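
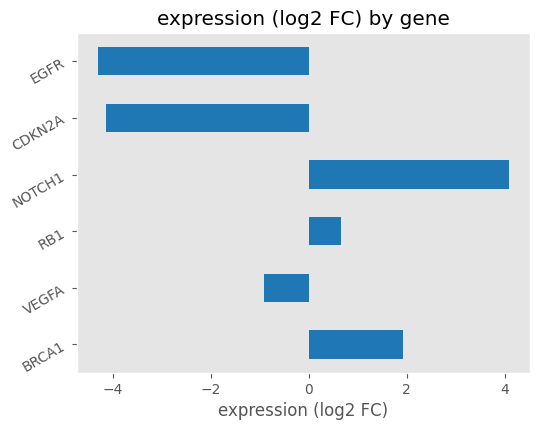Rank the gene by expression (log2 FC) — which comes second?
Top 3: NOTCH1 ≈ 4, BRCA1 ≈ 2, RB1 ≈ 1.

BRCA1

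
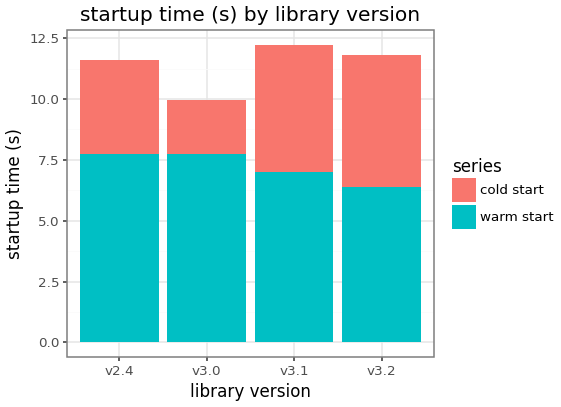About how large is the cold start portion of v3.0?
≈ 2

cold start top ≈ 10, bottom ≈ 8; segment ≈ 2.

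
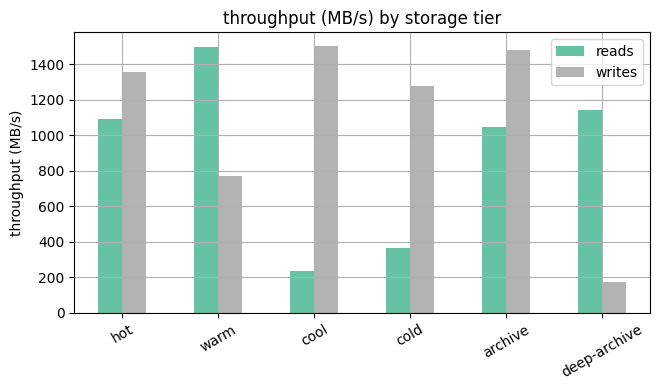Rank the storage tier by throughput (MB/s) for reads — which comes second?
deep-archive

Top 3 for reads: warm ≈ 1400, deep-archive ≈ 1200, hot ≈ 1000.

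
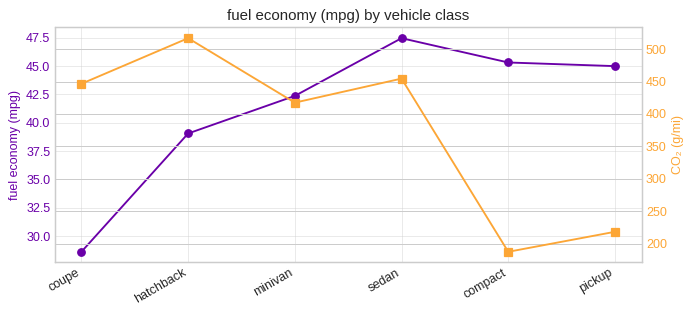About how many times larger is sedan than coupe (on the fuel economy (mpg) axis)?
sedan ≈ 48, coupe ≈ 28; 48/28 ≈ 1.71.

≈ 1.71×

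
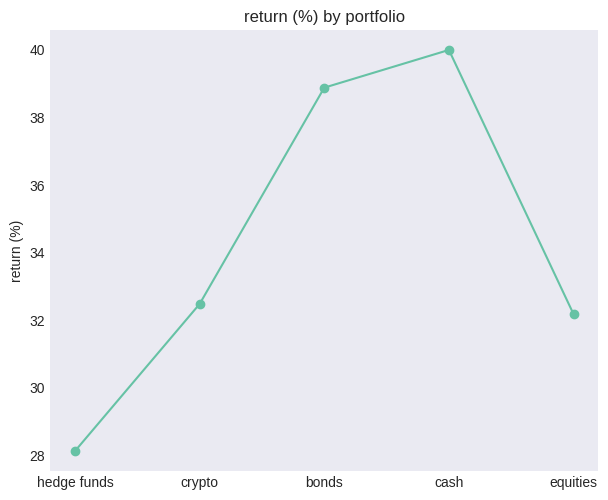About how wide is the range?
≈ 12

Max cash ≈ 40, min hedge funds ≈ 28; range ≈ 12.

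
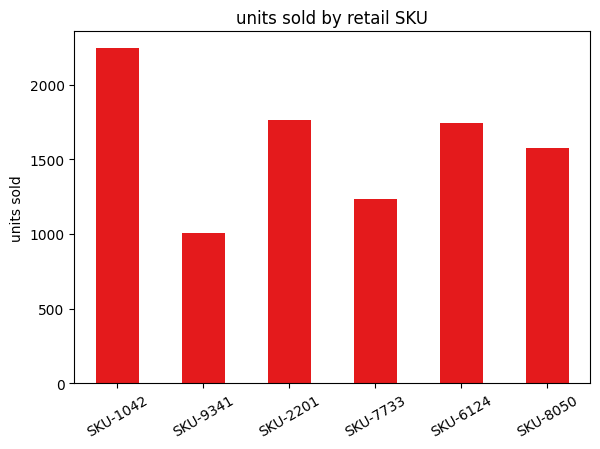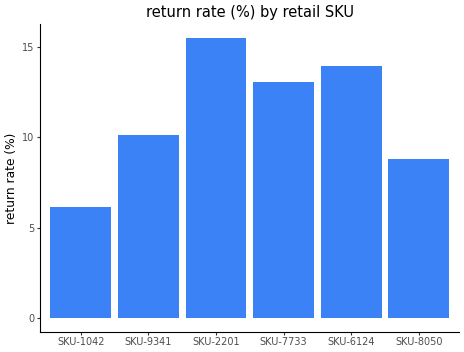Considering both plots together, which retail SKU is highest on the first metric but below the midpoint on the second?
Chart 2 median return rate (%) ≈ 12; below-median retail SKUs: SKU-1042, SKU-9341, SKU-8050. Among those, SKU-1042 has the highest units sold (≈ 2000).

SKU-1042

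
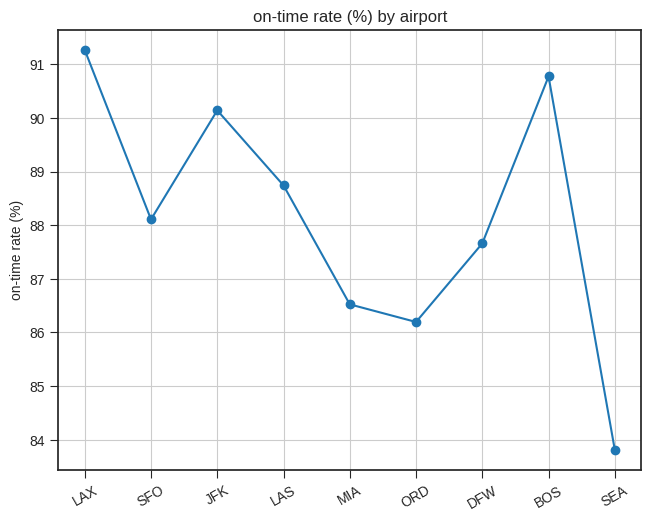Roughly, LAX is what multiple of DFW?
≈ 1.03×

LAX ≈ 91, DFW ≈ 88; 91/88 ≈ 1.03.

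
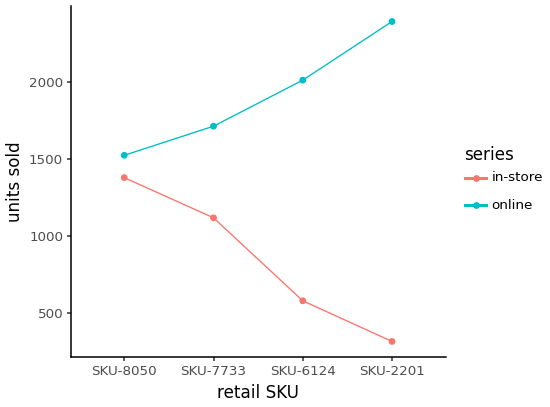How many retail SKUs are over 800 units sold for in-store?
Above 800: SKU-8050, SKU-7733.

2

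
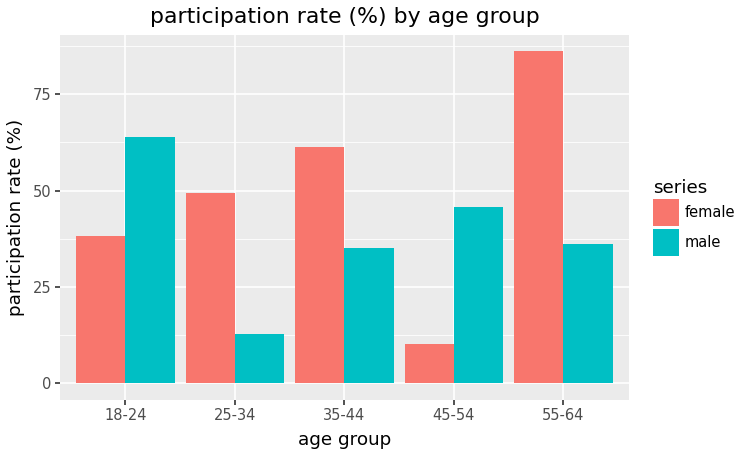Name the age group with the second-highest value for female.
Top 3 for female: 55-64 ≈ 90, 35-44 ≈ 60, 25-34 ≈ 50.

35-44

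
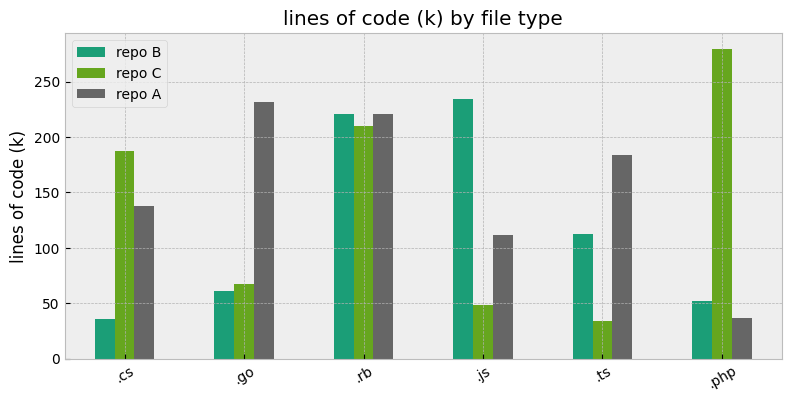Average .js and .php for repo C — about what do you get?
(50 + 275) / 2 ≈ 162.

≈ 162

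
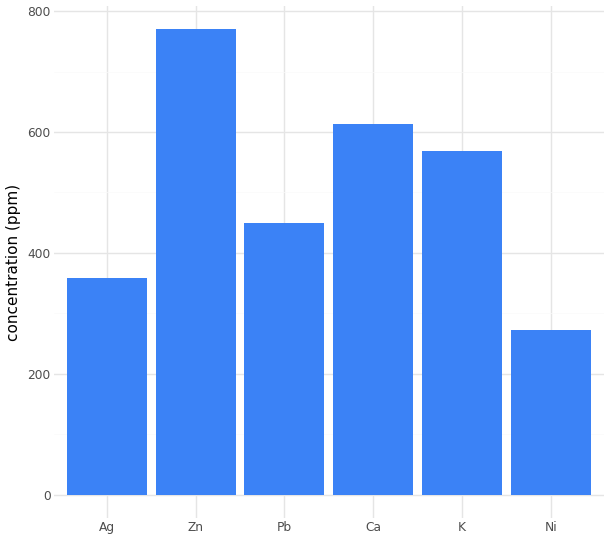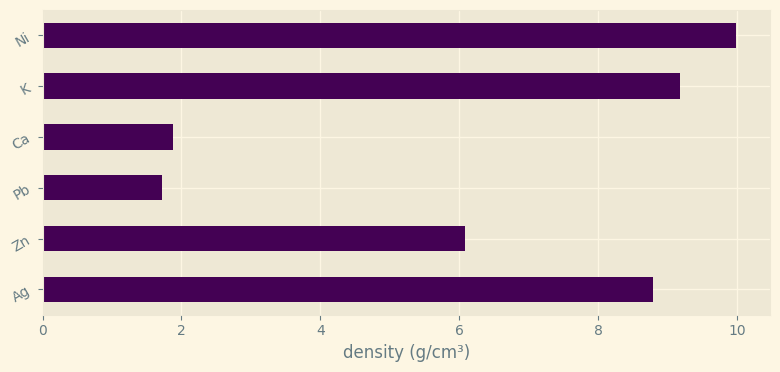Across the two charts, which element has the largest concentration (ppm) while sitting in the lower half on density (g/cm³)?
Chart 2 median density (g/cm³) ≈ 7; below-median elements: Zn, Pb, Ca. Among those, Zn has the highest concentration (ppm) (≈ 800).

Zn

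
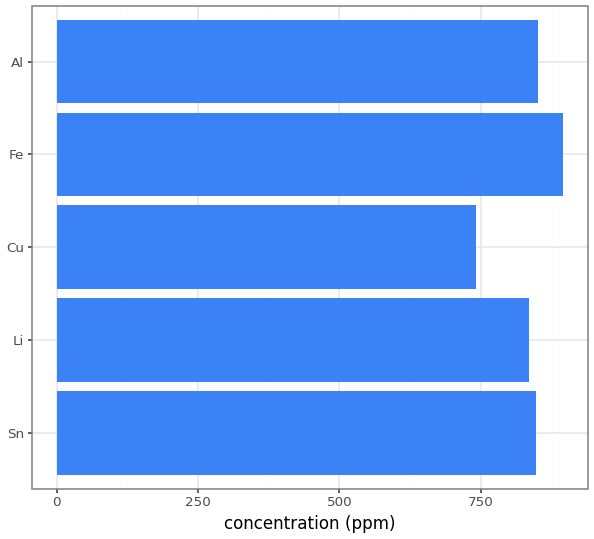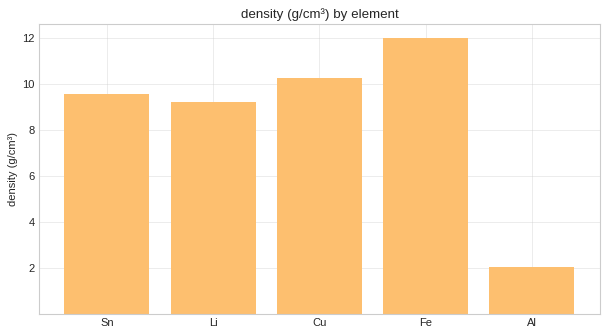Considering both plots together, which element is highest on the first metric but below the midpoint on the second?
Chart 2 median density (g/cm³) ≈ 10; below-median elements: Li, Al. Among those, Al has the highest concentration (ppm) (≈ 900).

Al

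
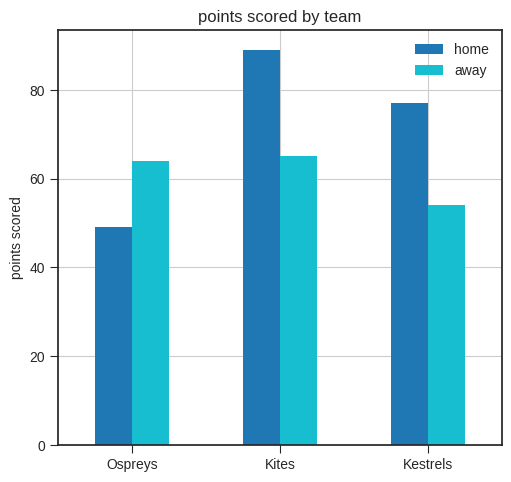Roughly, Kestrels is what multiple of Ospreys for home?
≈ 1.6×

Kestrels ≈ 80, Ospreys ≈ 50; 80/50 ≈ 1.6.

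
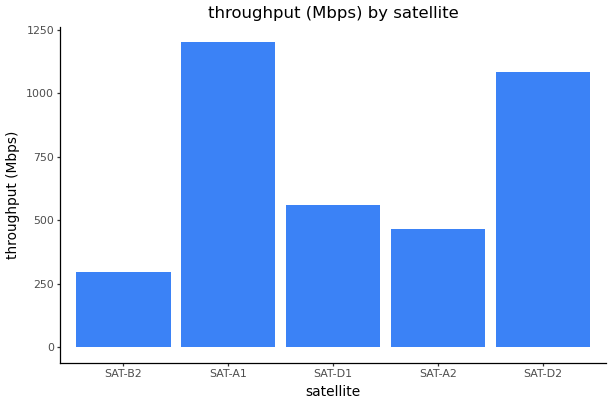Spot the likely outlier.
SAT-A1

SAT-A1 ≈ 1200; the rest sit between ≈ 300 and ≈ 1100.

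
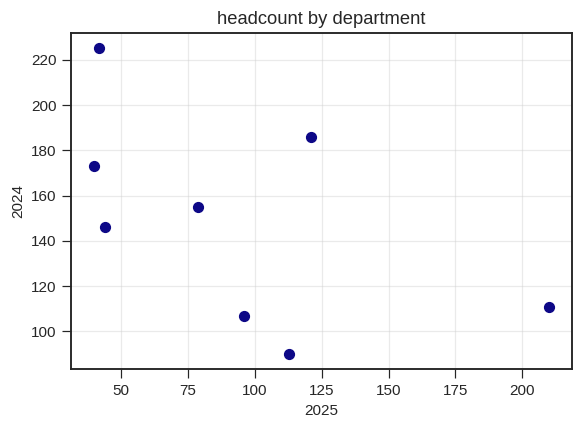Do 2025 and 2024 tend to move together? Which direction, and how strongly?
negative, moderate

Points are negatively correlated; moderate (|r| ≈ 0.5).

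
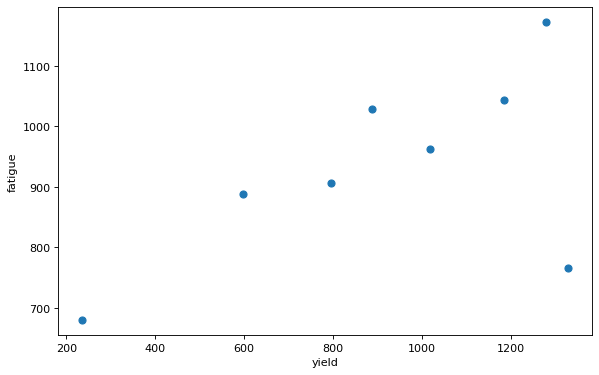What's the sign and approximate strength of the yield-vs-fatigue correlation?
positive, moderate

Points are positively correlated; moderate (|r| ≈ 0.6).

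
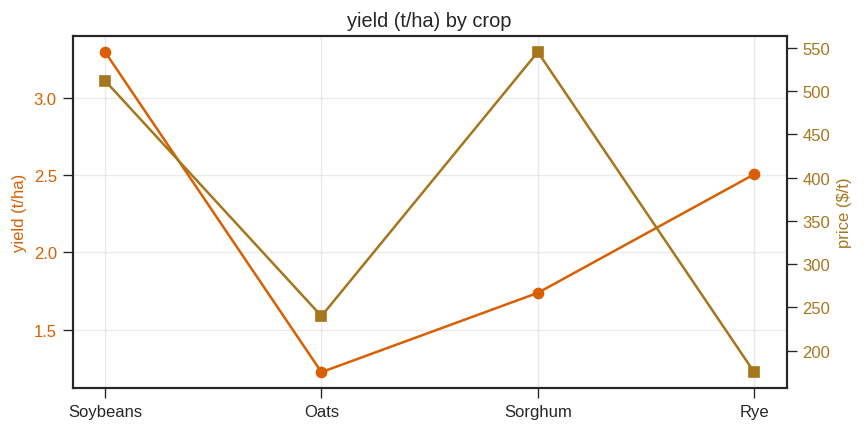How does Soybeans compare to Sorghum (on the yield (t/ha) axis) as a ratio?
≈ 1.78×

Soybeans ≈ 3.2, Sorghum ≈ 1.8; 3.2/1.8 ≈ 1.78.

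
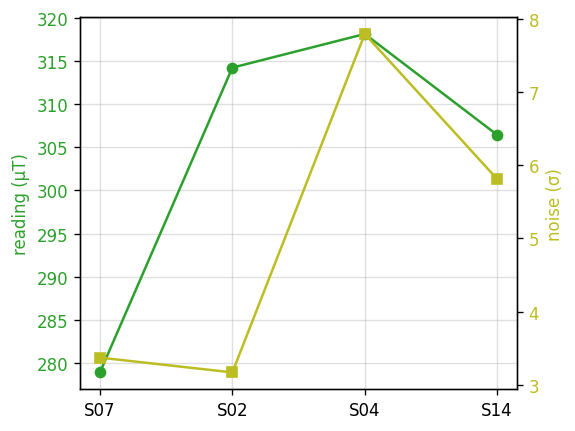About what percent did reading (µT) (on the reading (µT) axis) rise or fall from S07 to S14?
≈ +8.9%

S07 ≈ 280, S14 ≈ 305; (305 − 280) / 280 ≈ +8.9%.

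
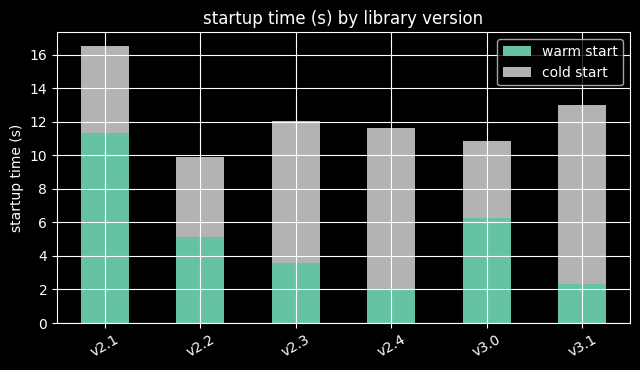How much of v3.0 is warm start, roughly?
warm start top ≈ 6, bottom ≈ 0; segment ≈ 6.

≈ 6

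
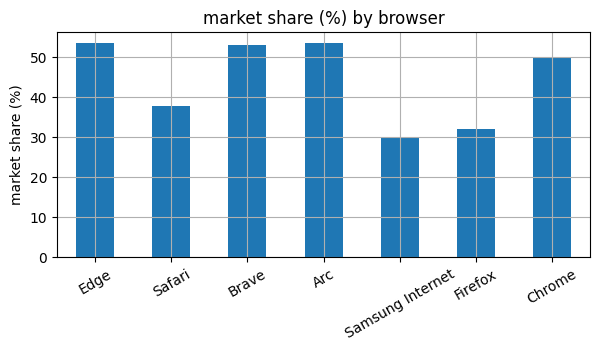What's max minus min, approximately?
Max Edge ≈ 55, min Samsung Internet ≈ 30; range ≈ 25.

≈ 25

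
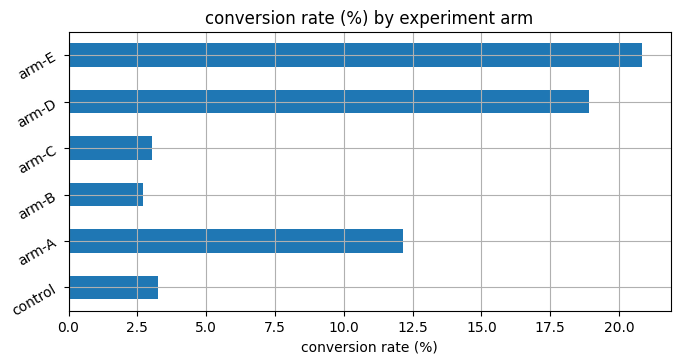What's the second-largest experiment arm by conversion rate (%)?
Top 3: arm-E ≈ 20, arm-D ≈ 18, arm-A ≈ 12.

arm-D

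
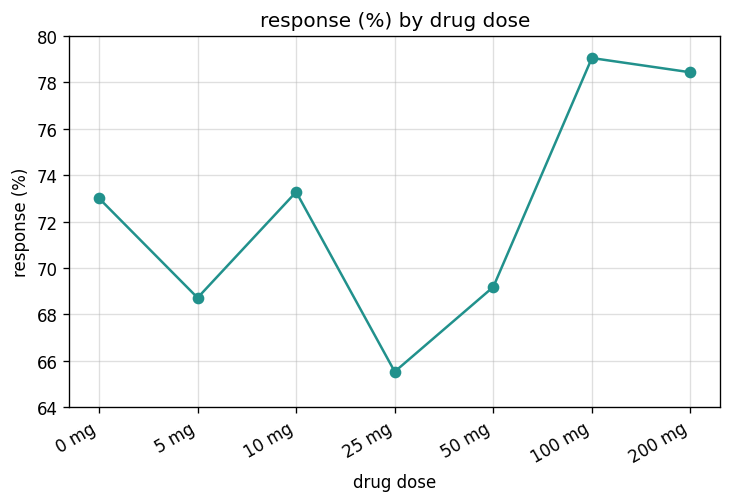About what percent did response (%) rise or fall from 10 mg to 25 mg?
≈ -10.8%

10 mg ≈ 74, 25 mg ≈ 66; (66 − 74) / 74 ≈ -10.8%.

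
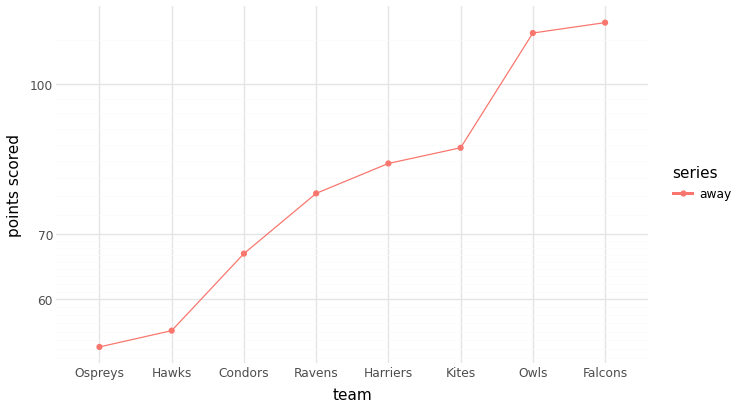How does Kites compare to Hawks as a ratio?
Kites ≈ 90, Hawks ≈ 60; 90/60 ≈ 1.5.

≈ 1.5×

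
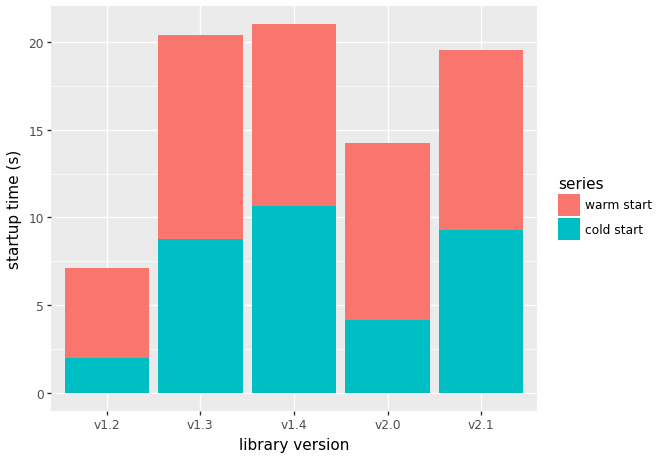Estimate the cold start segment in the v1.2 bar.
≈ 2

cold start top ≈ 2, bottom ≈ 0; segment ≈ 2.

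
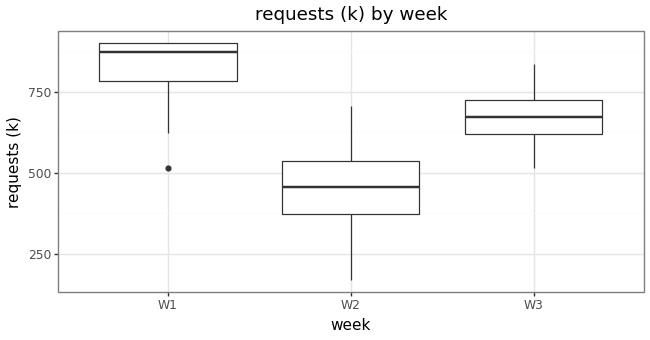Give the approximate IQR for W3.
≈ 100

Q3 ≈ 700, Q1 ≈ 600; IQR ≈ 100.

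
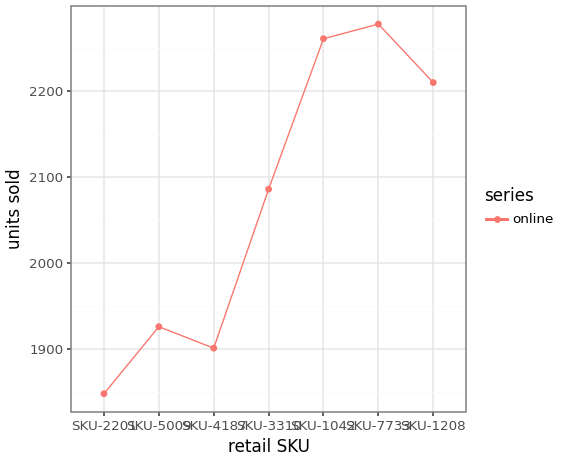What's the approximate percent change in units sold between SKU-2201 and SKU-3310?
SKU-2201 ≈ 1850, SKU-3310 ≈ 2100; (2100 − 1850) / 1850 ≈ +13.5%.

≈ +13.5%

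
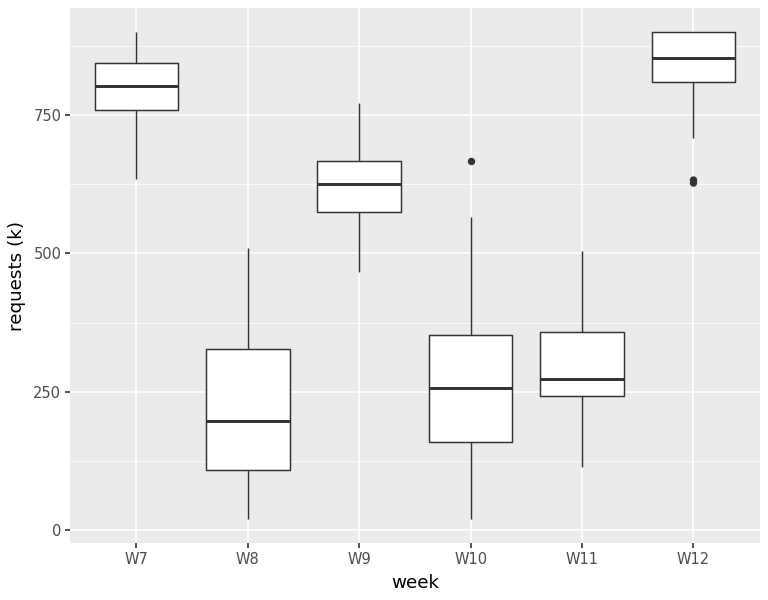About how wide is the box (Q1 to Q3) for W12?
Q3 ≈ 900, Q1 ≈ 800; IQR ≈ 100.

≈ 100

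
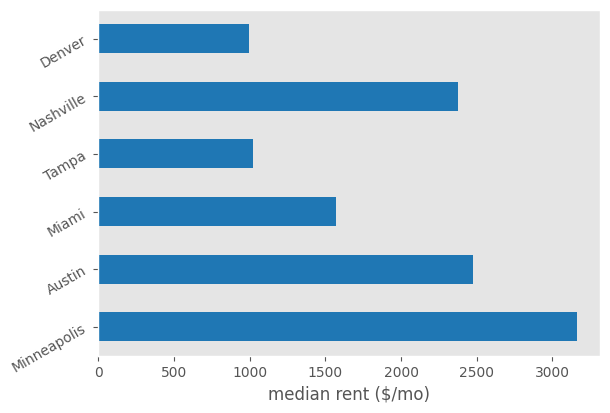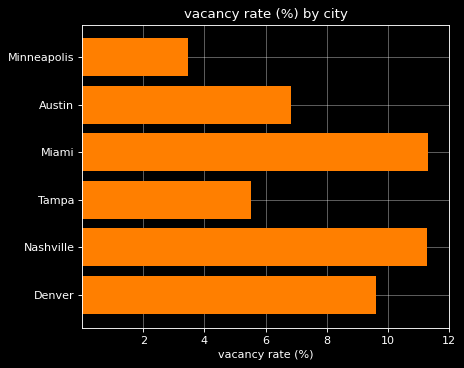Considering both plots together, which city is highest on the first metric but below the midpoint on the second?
Chart 2 median vacancy rate (%) ≈ 8; below-median cities: Minneapolis, Austin, Tampa. Among those, Minneapolis has the highest median rent ($/mo) (≈ 3000).

Minneapolis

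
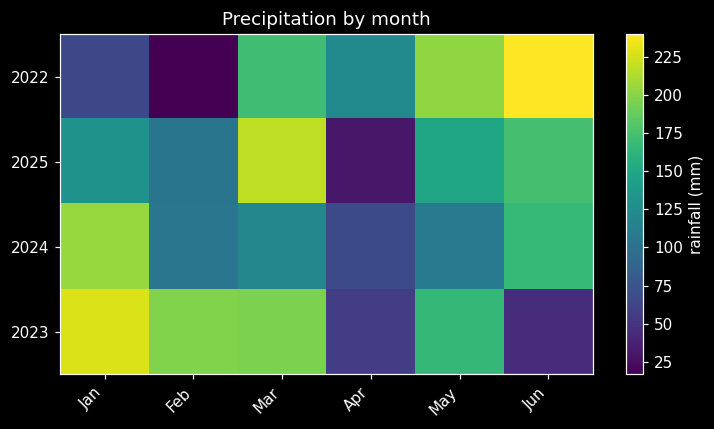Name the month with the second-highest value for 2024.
Top 3 for 2024: Jan ≈ 200, Jun ≈ 160, Mar ≈ 120.

Jun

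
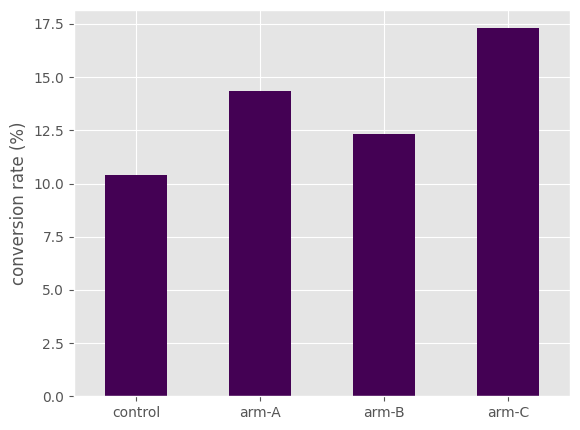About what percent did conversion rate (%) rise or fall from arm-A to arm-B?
≈ -14.3%

arm-A ≈ 14, arm-B ≈ 12; (12 − 14) / 14 ≈ -14.3%.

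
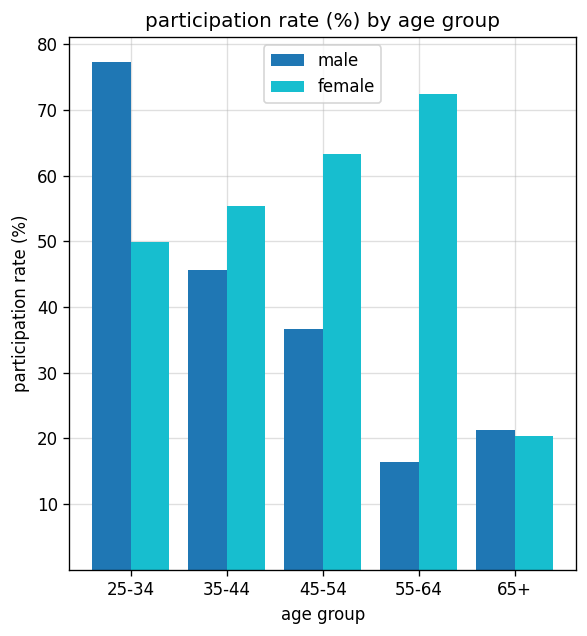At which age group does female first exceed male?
25-34: female ≈ 50 vs male ≈ 80 (not yet); 35-44: female ≈ 60 vs male ≈ 50 (first crossover).

35-44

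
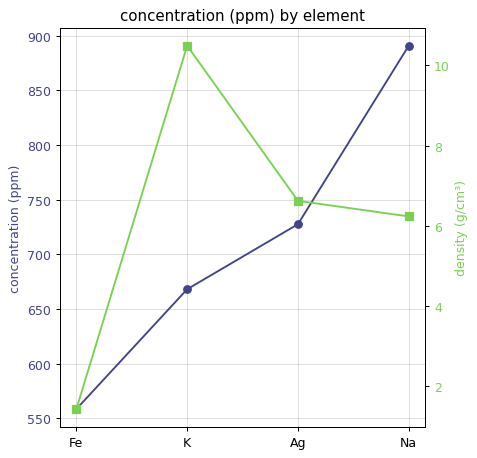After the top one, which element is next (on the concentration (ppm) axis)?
Top 3 (on the concentration (ppm) axis): Na ≈ 900, Ag ≈ 750, K ≈ 650.

Ag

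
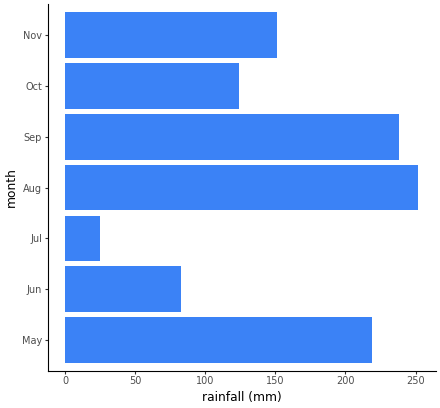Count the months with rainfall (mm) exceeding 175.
Above 175: May, Aug, Sep.

3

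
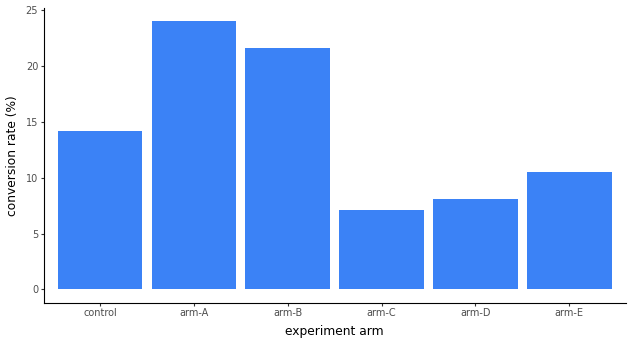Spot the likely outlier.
arm-A

arm-A ≈ 24; the rest sit between ≈ 8 and ≈ 22.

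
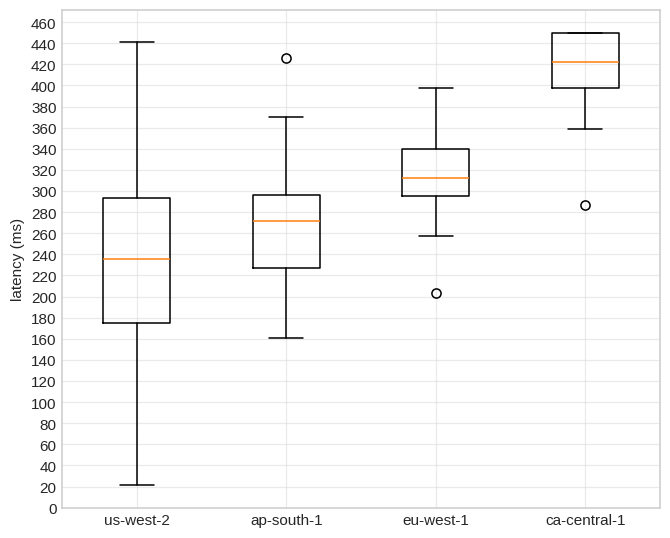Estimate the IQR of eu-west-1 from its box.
≈ 40

Q3 ≈ 340, Q1 ≈ 300; IQR ≈ 40.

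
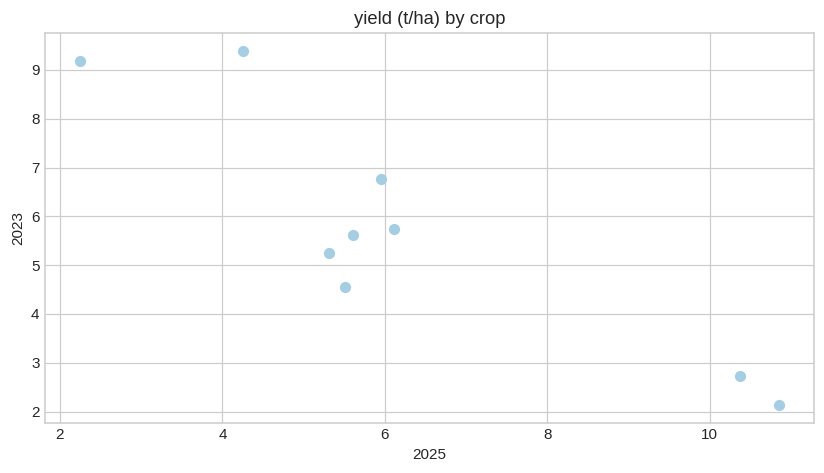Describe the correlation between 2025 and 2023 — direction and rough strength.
negative, strong

Points are negatively correlated; strong (|r| ≈ 0.9).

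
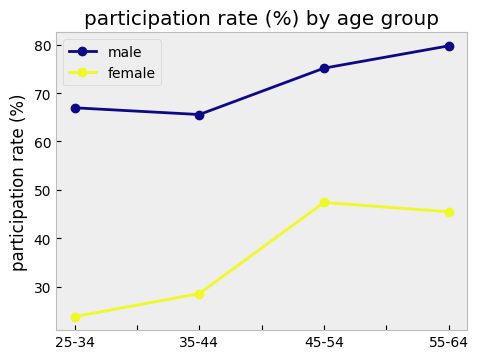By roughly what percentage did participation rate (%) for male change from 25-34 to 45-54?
25-34 ≈ 65, 45-54 ≈ 75; (75 − 65) / 65 ≈ +15.4%.

≈ +15.4%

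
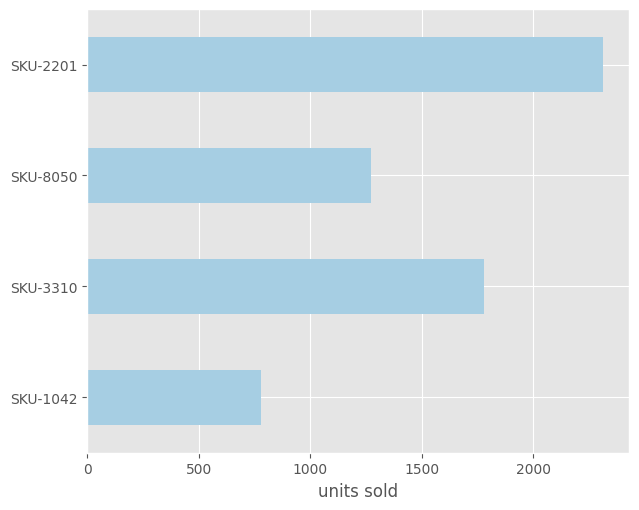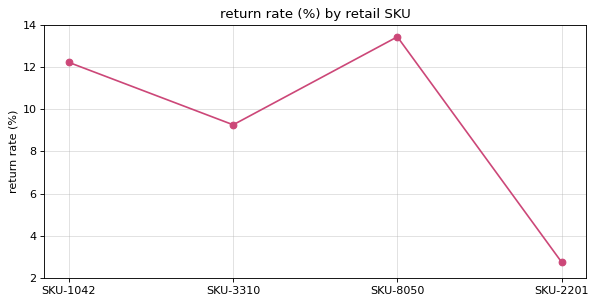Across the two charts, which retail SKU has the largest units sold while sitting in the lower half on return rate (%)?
SKU-2201

Chart 2 median return rate (%) ≈ 10; below-median retail SKUs: SKU-3310, SKU-2201. Among those, SKU-2201 has the highest units sold (≈ 2500).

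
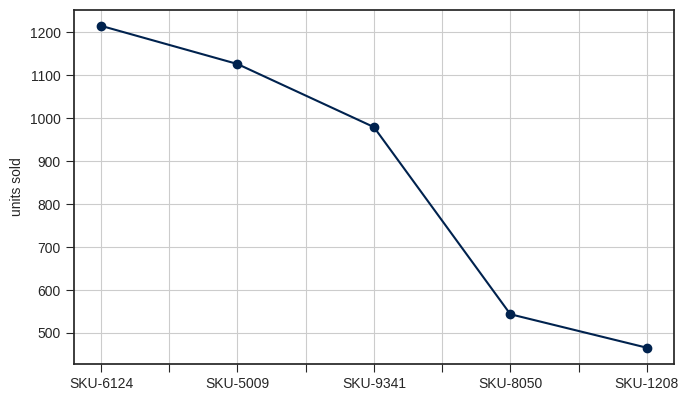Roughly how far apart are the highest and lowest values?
Max SKU-6124 ≈ 1200, min SKU-1208 ≈ 500; range ≈ 700.

≈ 700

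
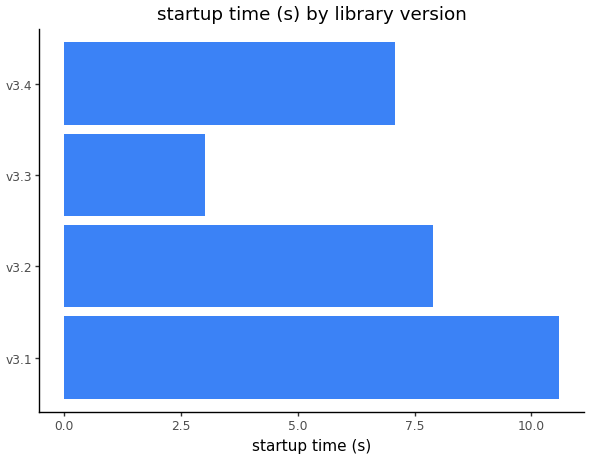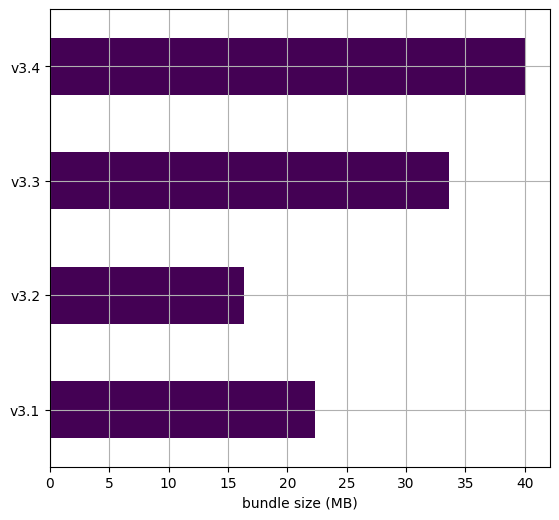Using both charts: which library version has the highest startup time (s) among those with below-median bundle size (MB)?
v3.1

Chart 2 median bundle size (MB) ≈ 30; below-median library versions: v3.1, v3.2. Among those, v3.1 has the highest startup time (s) (≈ 11).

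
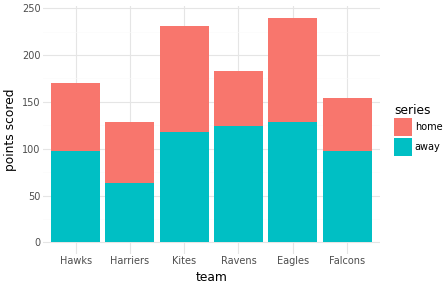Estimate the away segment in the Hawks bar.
away top ≈ 100, bottom ≈ 0; segment ≈ 100.

≈ 100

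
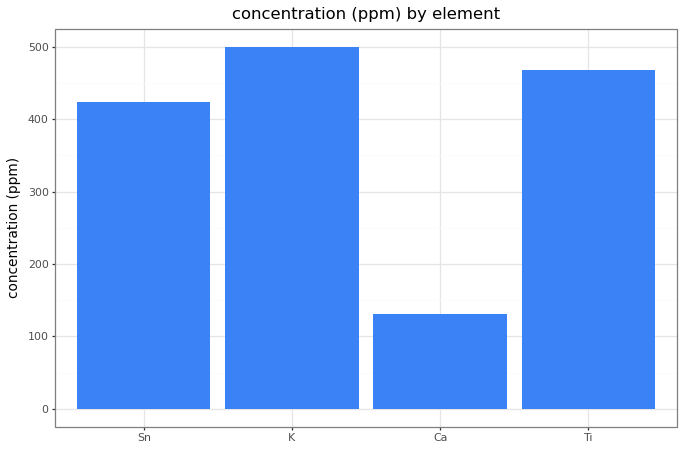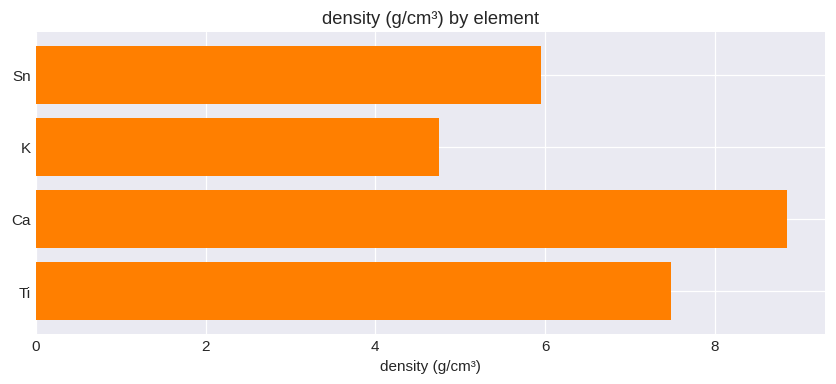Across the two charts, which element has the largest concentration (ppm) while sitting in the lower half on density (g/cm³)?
Chart 2 median density (g/cm³) ≈ 7; below-median elements: Sn, K. Among those, K has the highest concentration (ppm) (≈ 500).

K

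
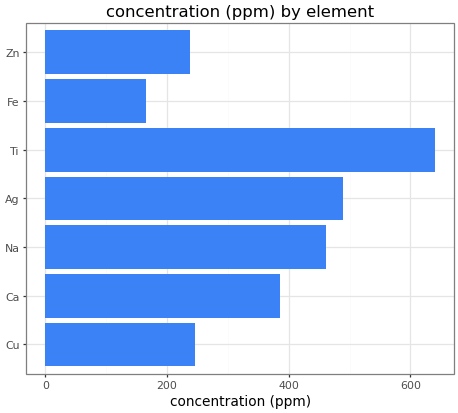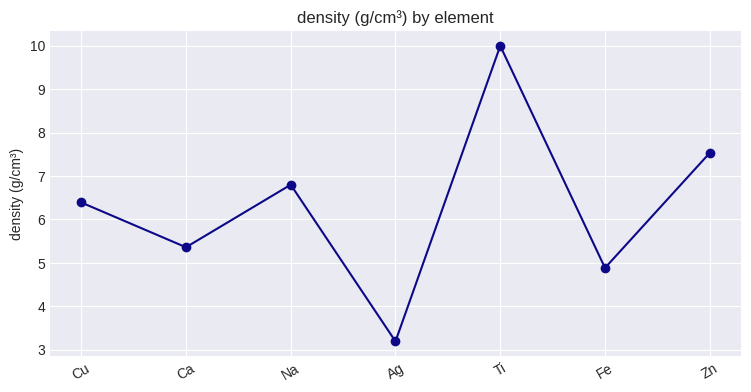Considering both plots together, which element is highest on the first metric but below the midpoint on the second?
Ag

Chart 2 median density (g/cm³) ≈ 6; below-median elements: Ca, Ag, Fe. Among those, Ag has the highest concentration (ppm) (≈ 500).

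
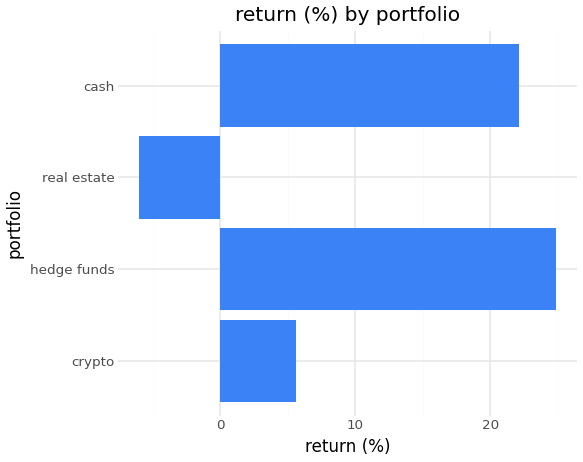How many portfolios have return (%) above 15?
Above 15: hedge funds, cash.

2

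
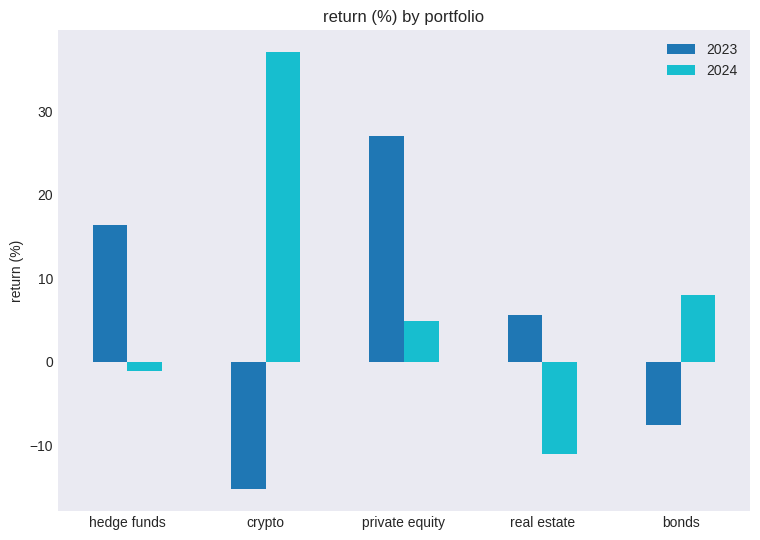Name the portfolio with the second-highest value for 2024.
Top 3 for 2024: crypto ≈ 35, bonds ≈ 10, private equity ≈ 5.

bonds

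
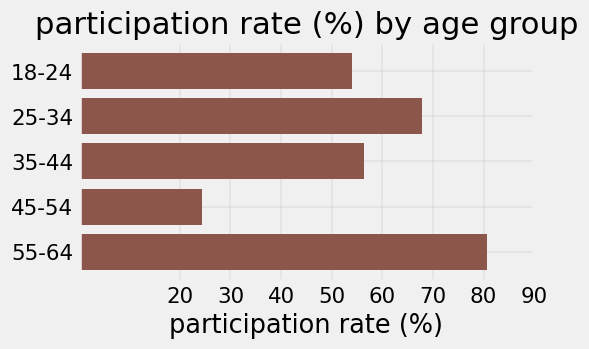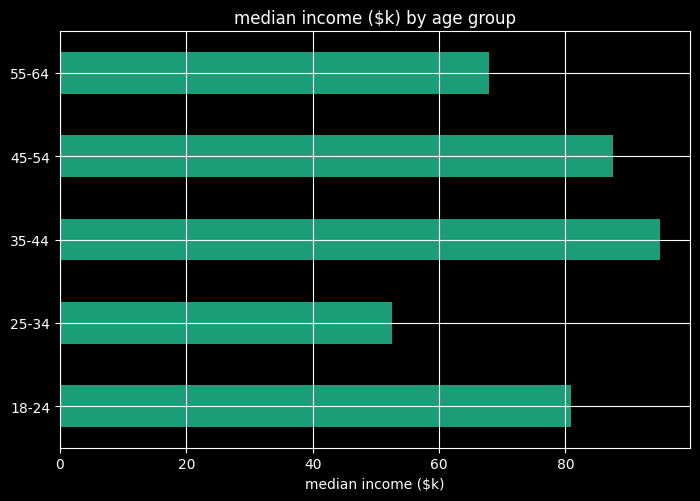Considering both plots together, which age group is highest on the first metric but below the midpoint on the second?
Chart 2 median median income ($k) ≈ 80; below-median age groups: 25-34, 55-64. Among those, 55-64 has the highest participation rate (%) (≈ 80).

55-64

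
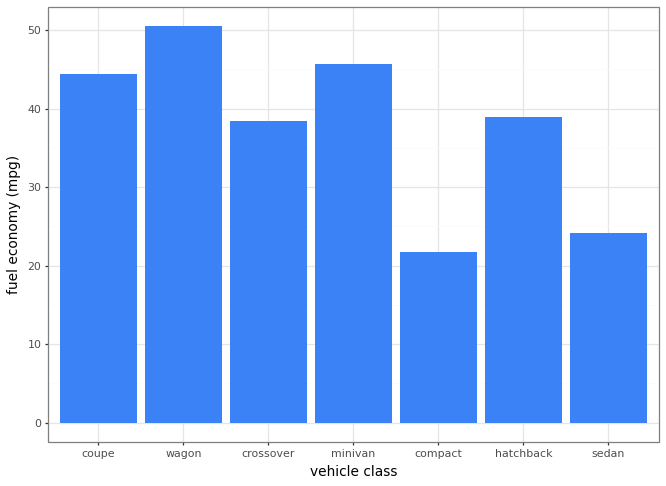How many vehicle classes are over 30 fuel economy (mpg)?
5

Above 30: coupe, wagon, crossover, minivan, hatchback.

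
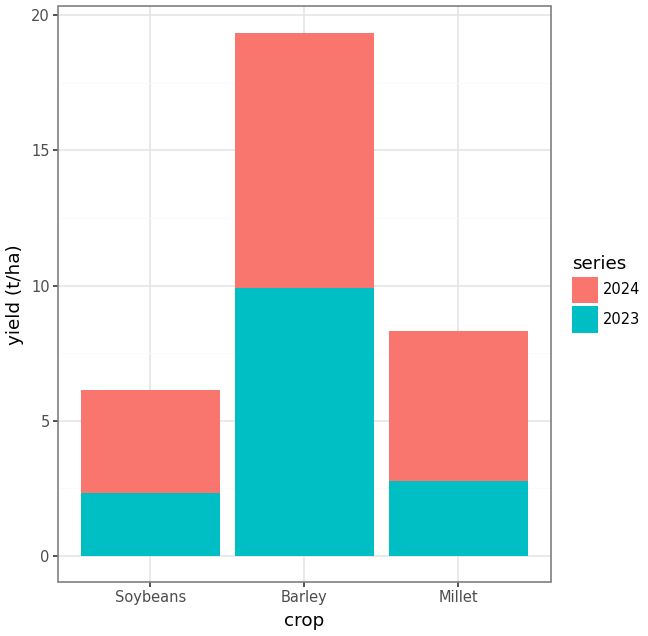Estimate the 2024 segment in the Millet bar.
2024 top ≈ 8, bottom ≈ 2; segment ≈ 6.

≈ 6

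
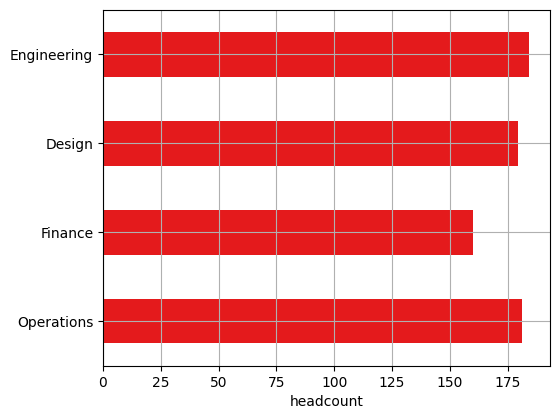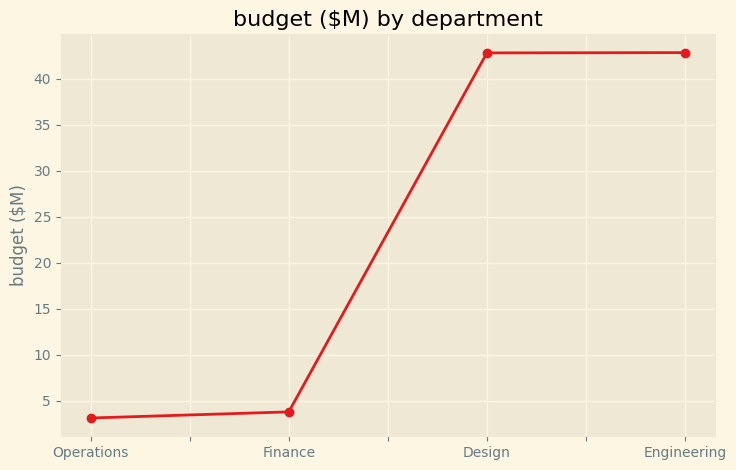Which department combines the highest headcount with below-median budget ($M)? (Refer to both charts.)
Operations

Chart 2 median budget ($M) ≈ 25; below-median departments: Operations, Finance. Among those, Operations has the highest headcount (≈ 180).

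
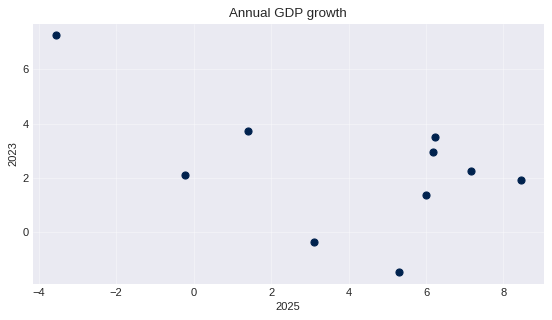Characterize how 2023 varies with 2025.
Points are negatively correlated; moderate (|r| ≈ 0.5).

negative, moderate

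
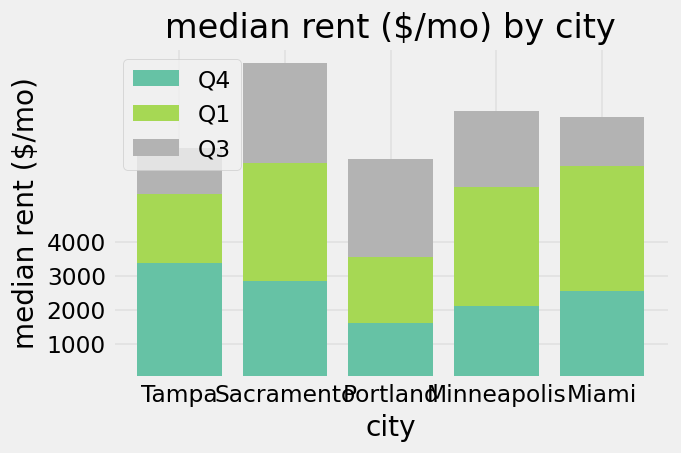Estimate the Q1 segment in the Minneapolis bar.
≈ 4000

Q1 top ≈ 6000, bottom ≈ 2000; segment ≈ 4000.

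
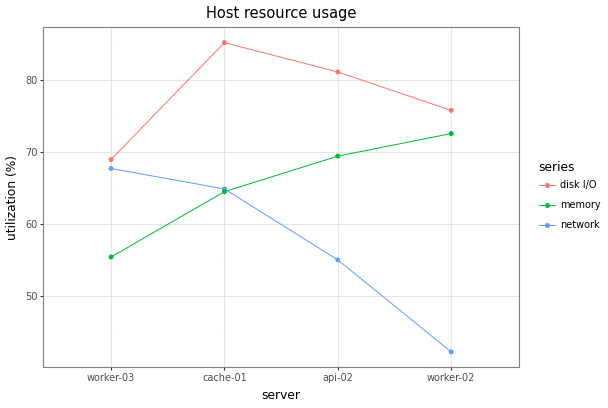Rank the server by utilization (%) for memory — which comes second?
api-02

Top 3 for memory: worker-02 ≈ 75, api-02 ≈ 70, cache-01 ≈ 65.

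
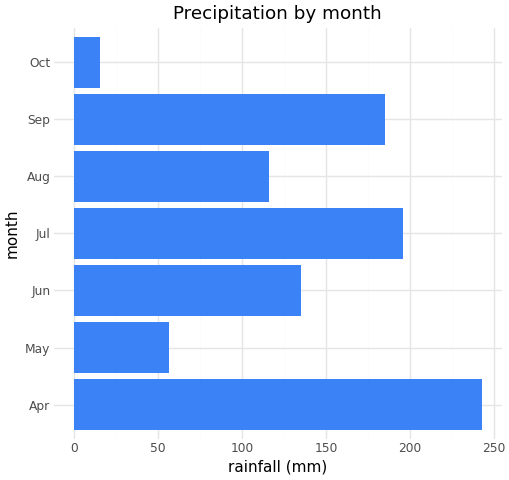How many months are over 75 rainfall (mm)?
5

Above 75: Apr, Jun, Jul, Aug, Sep.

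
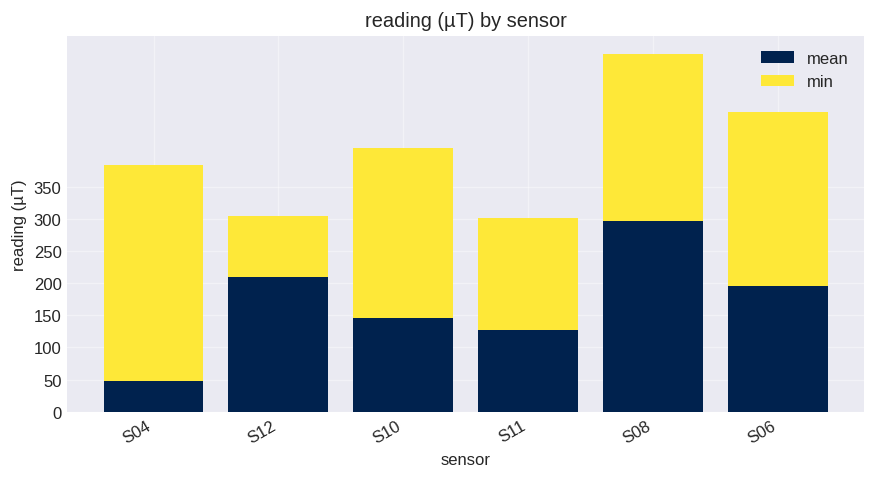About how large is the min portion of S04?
min top ≈ 400, bottom ≈ 50; segment ≈ 350.

≈ 350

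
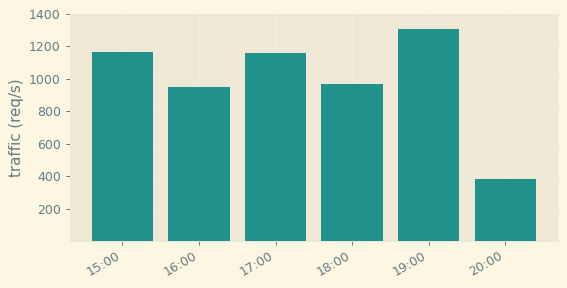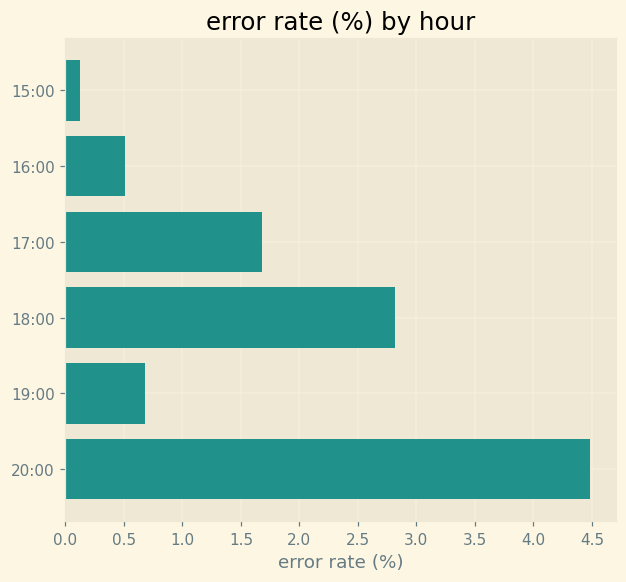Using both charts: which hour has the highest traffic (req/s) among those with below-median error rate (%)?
Chart 2 median error rate (%) ≈ 1; below-median hours: 15:00, 16:00, 19:00. Among those, 19:00 has the highest traffic (req/s) (≈ 1400).

19:00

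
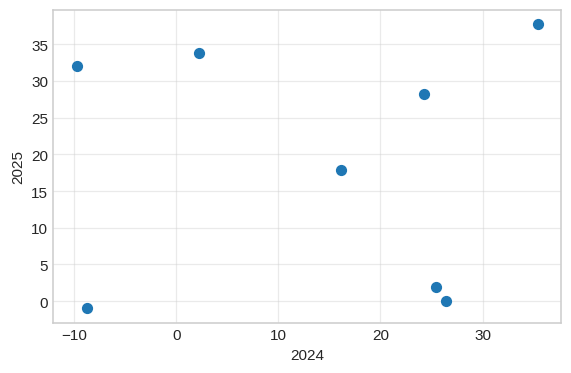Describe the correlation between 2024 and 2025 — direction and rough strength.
no clear correlation

Points are roughly uncorrelated; weak (|r| ≈ 0.0).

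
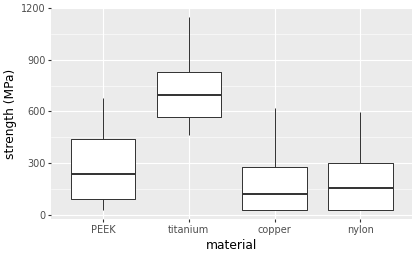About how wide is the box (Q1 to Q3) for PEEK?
Q3 ≈ 450, Q1 ≈ 100; IQR ≈ 350.

≈ 350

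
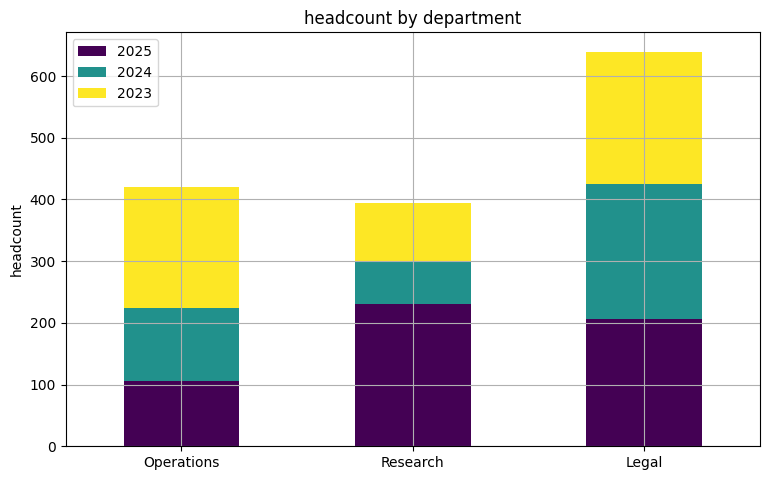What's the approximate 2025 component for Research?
2025 top ≈ 200, bottom ≈ 0; segment ≈ 200.

≈ 200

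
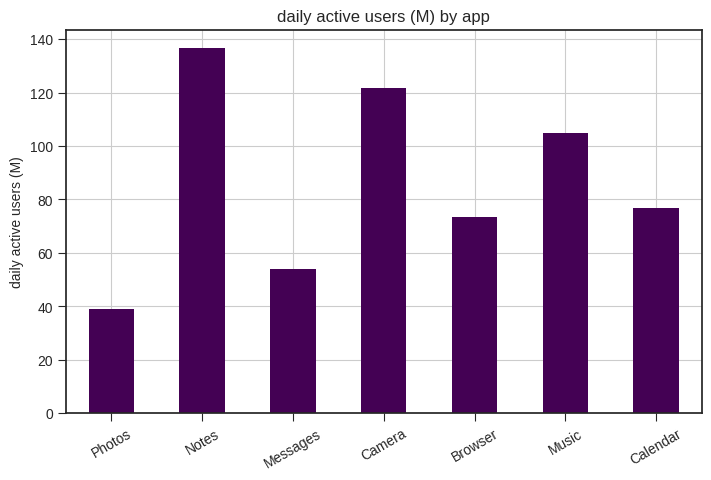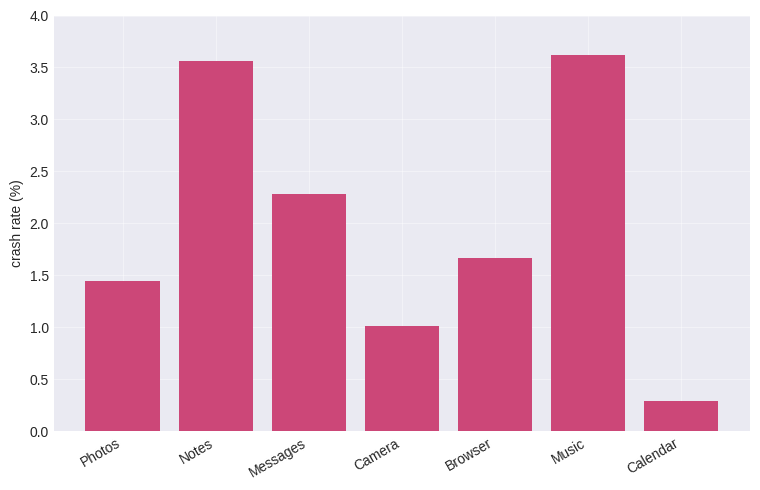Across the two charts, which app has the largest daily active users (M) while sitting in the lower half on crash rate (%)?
Camera

Chart 2 median crash rate (%) ≈ 1.5; below-median apps: Photos, Camera, Calendar. Among those, Camera has the highest daily active users (M) (≈ 120).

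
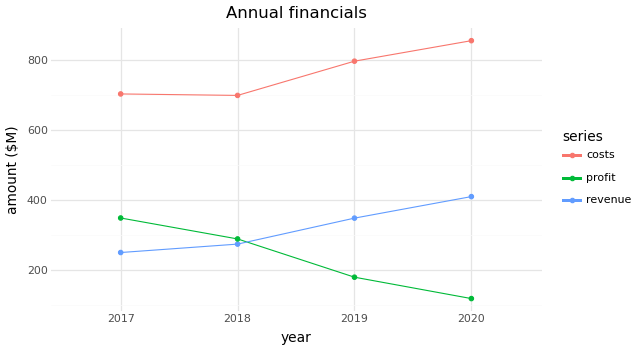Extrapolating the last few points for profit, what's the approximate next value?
≈ 0

Last three: 300, 200, 100 → slope ≈ -100/step → next ≈ 0.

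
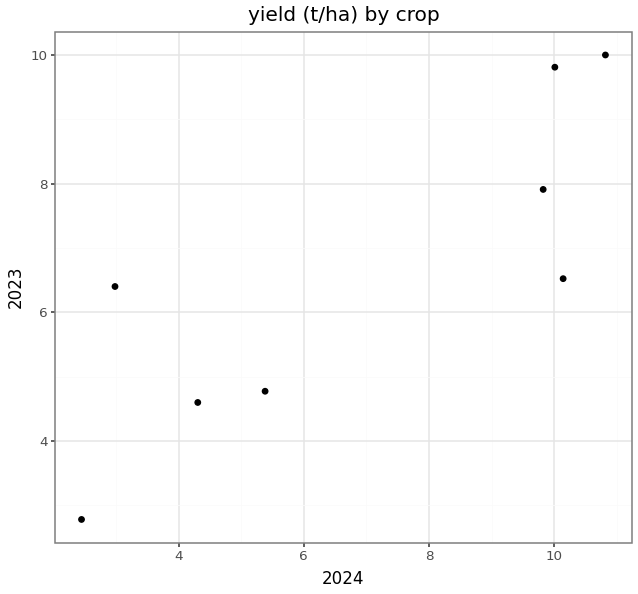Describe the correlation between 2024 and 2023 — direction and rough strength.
Points are positively correlated; strong (|r| ≈ 0.8).

positive, strong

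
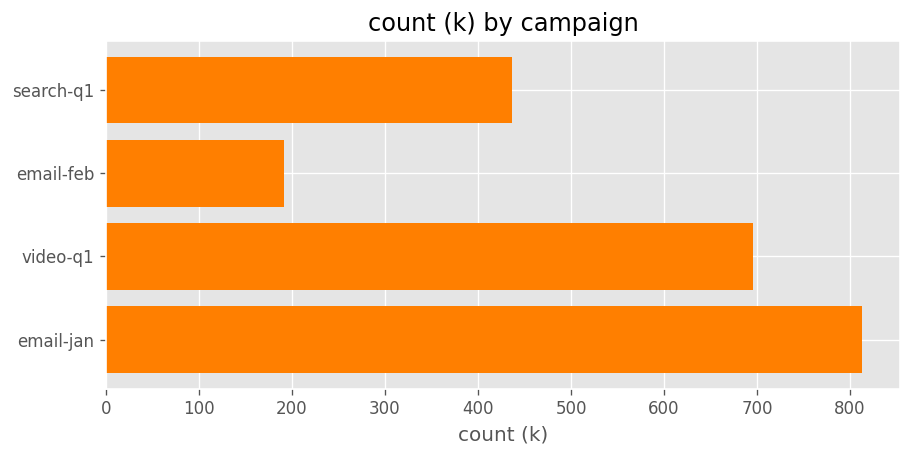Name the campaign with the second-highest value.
Top 3: email-jan ≈ 800, video-q1 ≈ 700, search-q1 ≈ 400.

video-q1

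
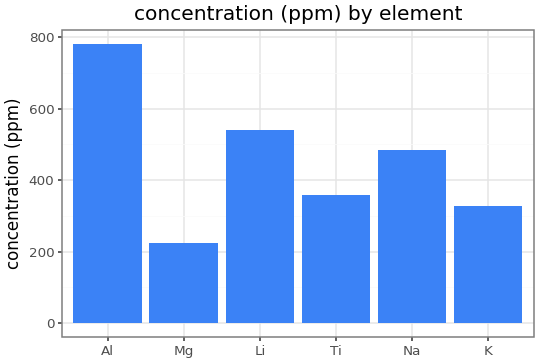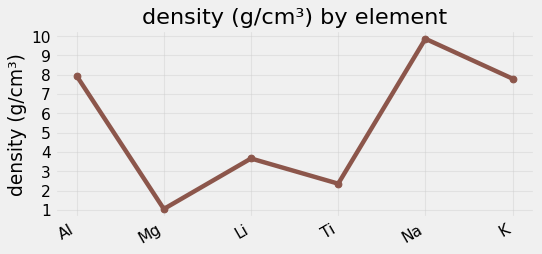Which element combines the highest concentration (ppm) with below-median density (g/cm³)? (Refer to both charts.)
Li

Chart 2 median density (g/cm³) ≈ 6; below-median elements: Mg, Li, Ti. Among those, Li has the highest concentration (ppm) (≈ 500).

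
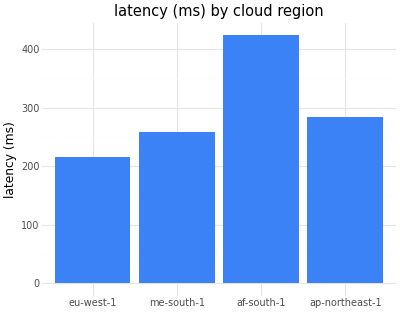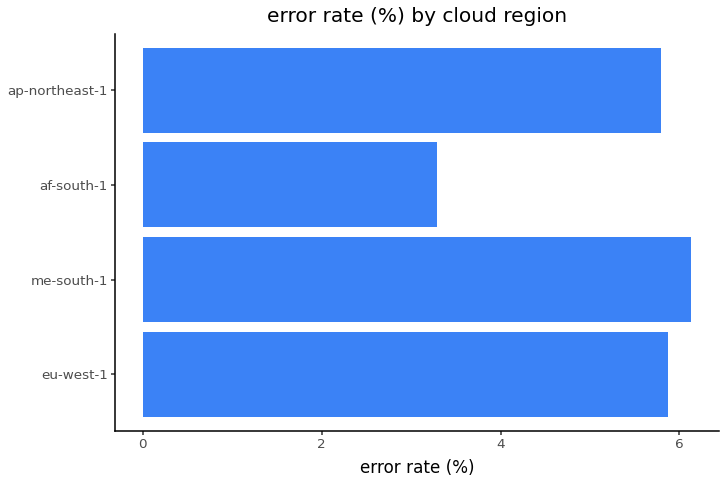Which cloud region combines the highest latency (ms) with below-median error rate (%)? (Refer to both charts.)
af-south-1

Chart 2 median error rate (%) ≈ 6; below-median cloud regions: af-south-1, ap-northeast-1. Among those, af-south-1 has the highest latency (ms) (≈ 400).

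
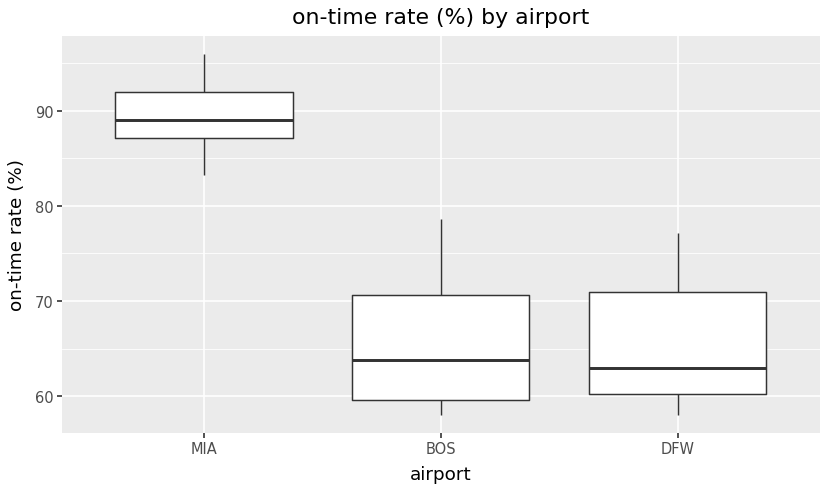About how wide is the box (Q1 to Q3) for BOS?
≈ 10

Q3 ≈ 70, Q1 ≈ 60; IQR ≈ 10.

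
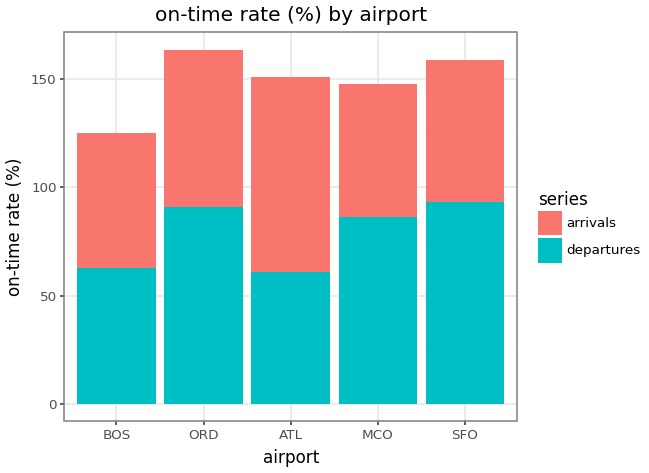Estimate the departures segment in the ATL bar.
≈ 60

departures top ≈ 60, bottom ≈ 0; segment ≈ 60.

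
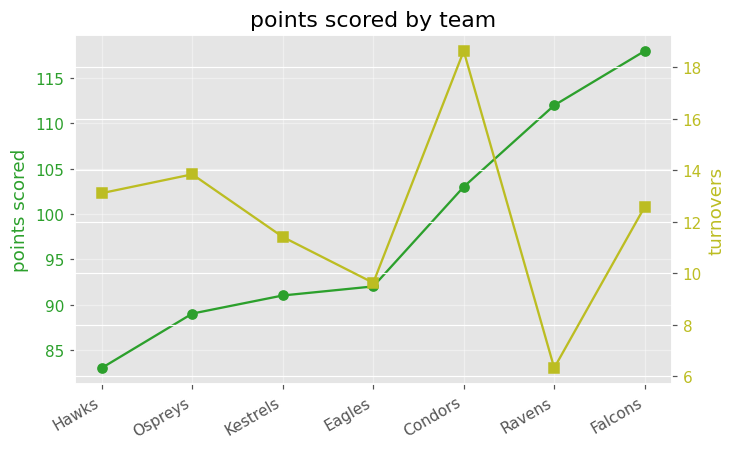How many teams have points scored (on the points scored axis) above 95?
Above 95: Condors, Ravens, Falcons.

3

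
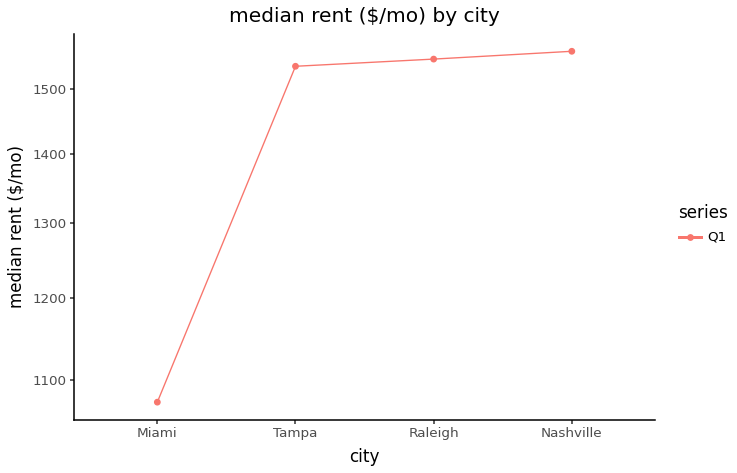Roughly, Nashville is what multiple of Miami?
Nashville ≈ 1550, Miami ≈ 1050; 1550/1050 ≈ 1.48.

≈ 1.48×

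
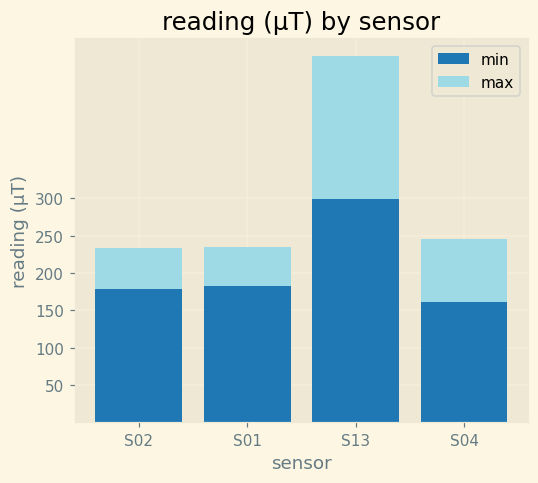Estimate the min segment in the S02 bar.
≈ 200

min top ≈ 200, bottom ≈ 0; segment ≈ 200.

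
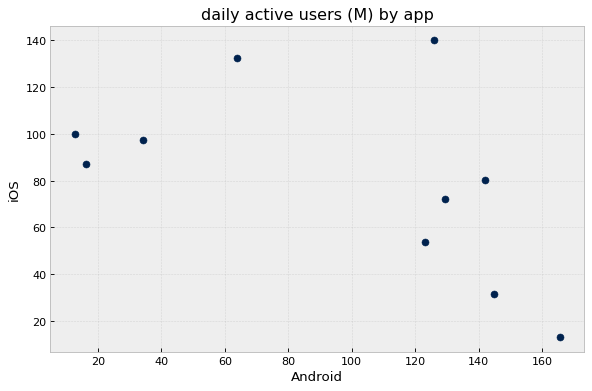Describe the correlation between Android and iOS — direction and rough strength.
negative, moderate

Points are negatively correlated; moderate (|r| ≈ 0.5).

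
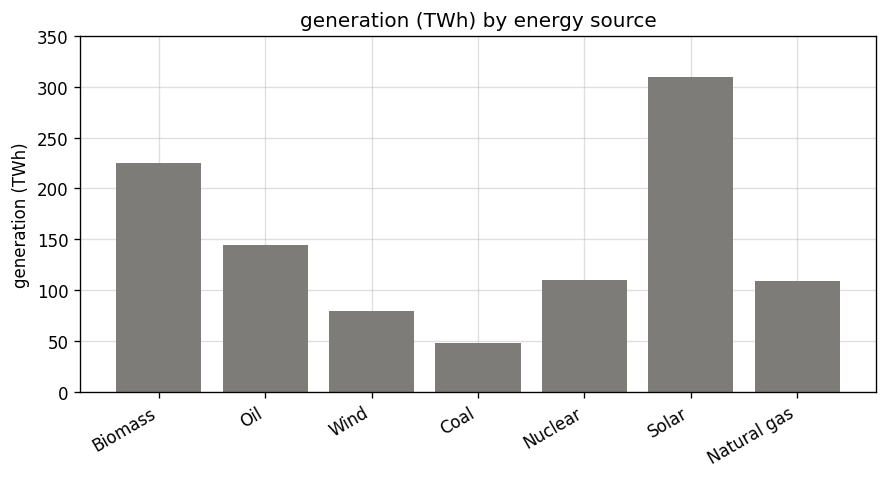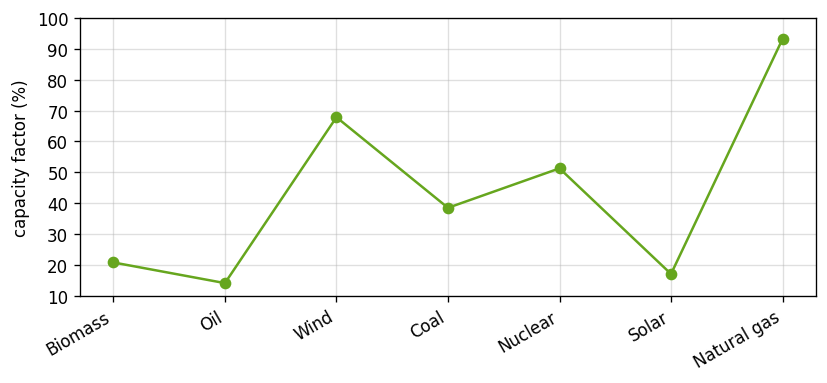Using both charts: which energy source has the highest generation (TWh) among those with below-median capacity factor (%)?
Solar

Chart 2 median capacity factor (%) ≈ 40; below-median energy sources: Biomass, Oil, Solar. Among those, Solar has the highest generation (TWh) (≈ 300).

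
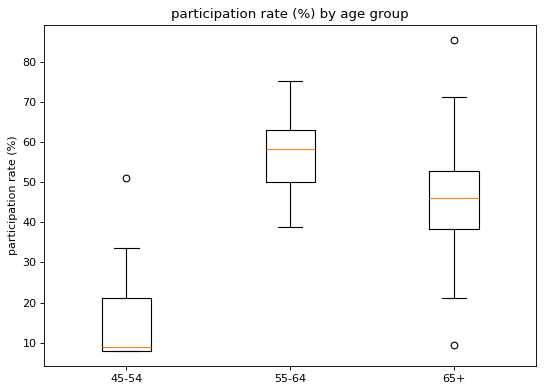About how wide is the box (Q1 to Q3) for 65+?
Q3 ≈ 55, Q1 ≈ 40; IQR ≈ 15.

≈ 15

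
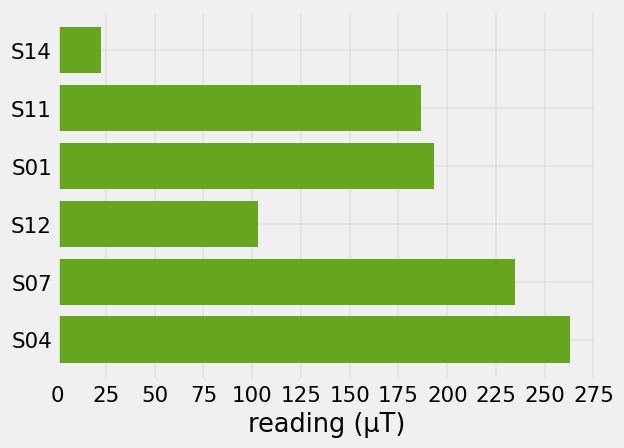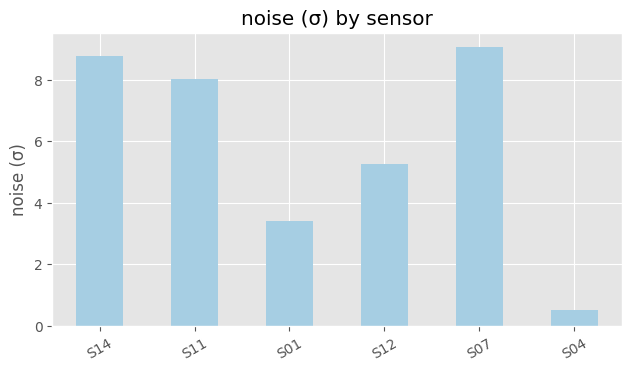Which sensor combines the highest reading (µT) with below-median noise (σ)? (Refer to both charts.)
Chart 2 median noise (σ) ≈ 7; below-median sensors: S01, S12, S04. Among those, S04 has the highest reading (µT) (≈ 275).

S04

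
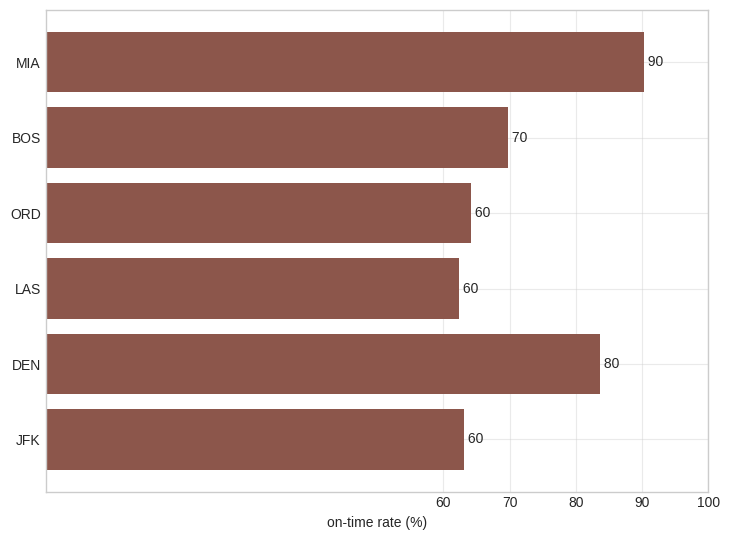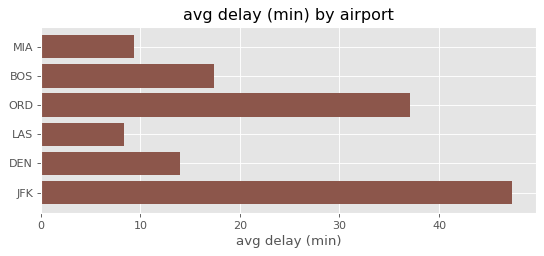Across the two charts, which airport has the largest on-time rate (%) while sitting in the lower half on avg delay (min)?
MIA

Chart 2 median avg delay (min) ≈ 15; below-median airports: MIA, LAS, DEN. Among those, MIA has the highest on-time rate (%) (≈ 90).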